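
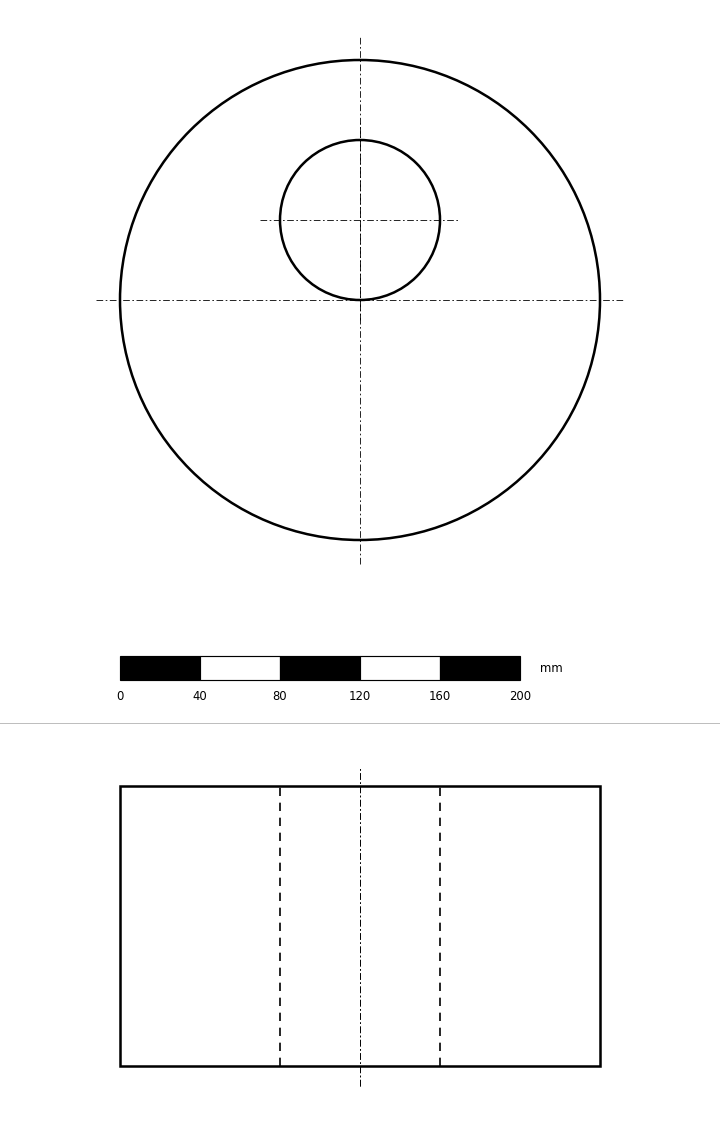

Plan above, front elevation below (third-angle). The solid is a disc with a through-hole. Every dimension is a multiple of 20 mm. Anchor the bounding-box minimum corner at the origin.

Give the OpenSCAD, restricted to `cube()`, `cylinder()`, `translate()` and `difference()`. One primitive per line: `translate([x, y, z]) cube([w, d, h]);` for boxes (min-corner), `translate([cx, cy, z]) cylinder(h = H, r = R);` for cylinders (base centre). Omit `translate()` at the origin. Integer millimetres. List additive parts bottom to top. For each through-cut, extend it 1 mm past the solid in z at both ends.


difference() {
  translate([120, 120, 0]) cylinder(h = 140, r = 120);
  translate([120, 160, -1]) cylinder(h = 142, r = 40);
}


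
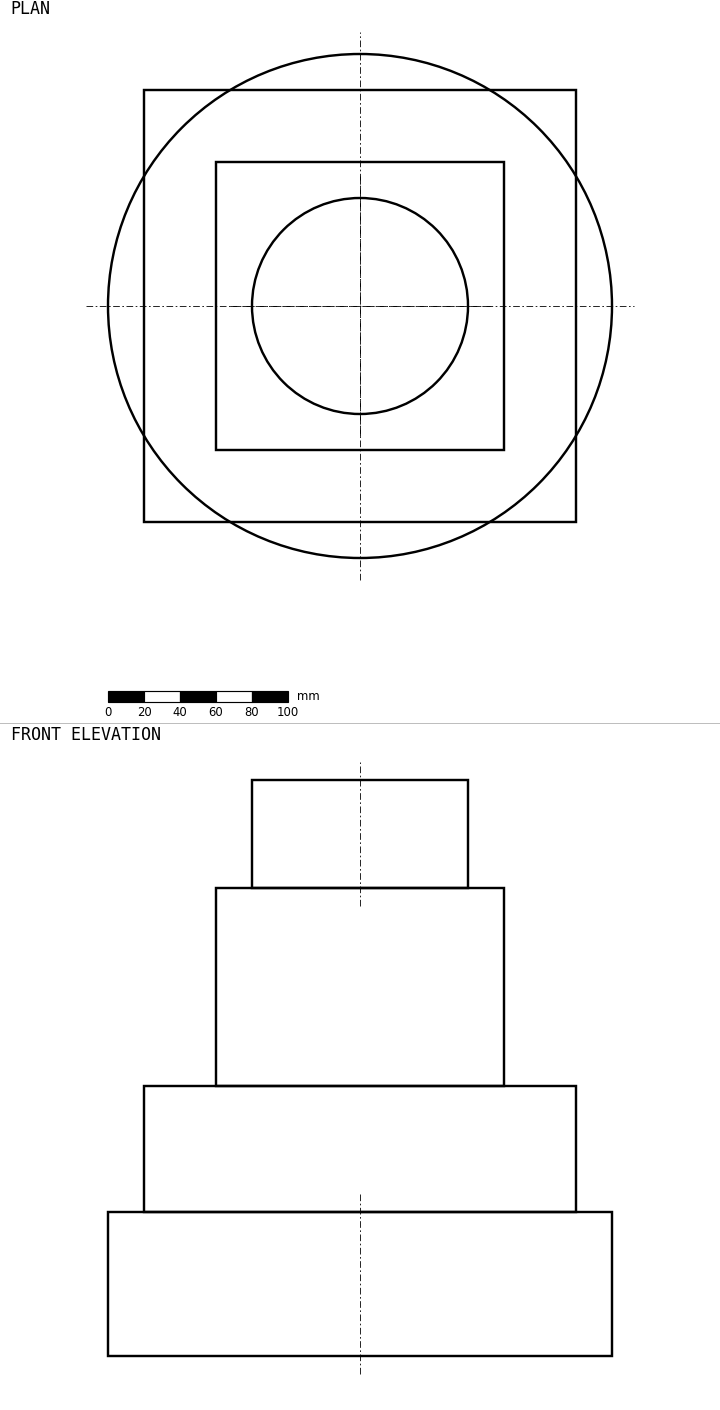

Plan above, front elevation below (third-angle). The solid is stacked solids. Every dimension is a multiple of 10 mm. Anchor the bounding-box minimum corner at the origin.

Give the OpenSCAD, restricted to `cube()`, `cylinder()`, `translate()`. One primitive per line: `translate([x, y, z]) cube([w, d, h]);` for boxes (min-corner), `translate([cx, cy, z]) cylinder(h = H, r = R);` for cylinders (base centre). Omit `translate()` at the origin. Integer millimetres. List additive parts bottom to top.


translate([140, 140, 0]) cylinder(h = 80, r = 140);
translate([20, 20, 80]) cube([240, 240, 70]);
translate([60, 60, 150]) cube([160, 160, 110]);
translate([140, 140, 260]) cylinder(h = 60, r = 60);


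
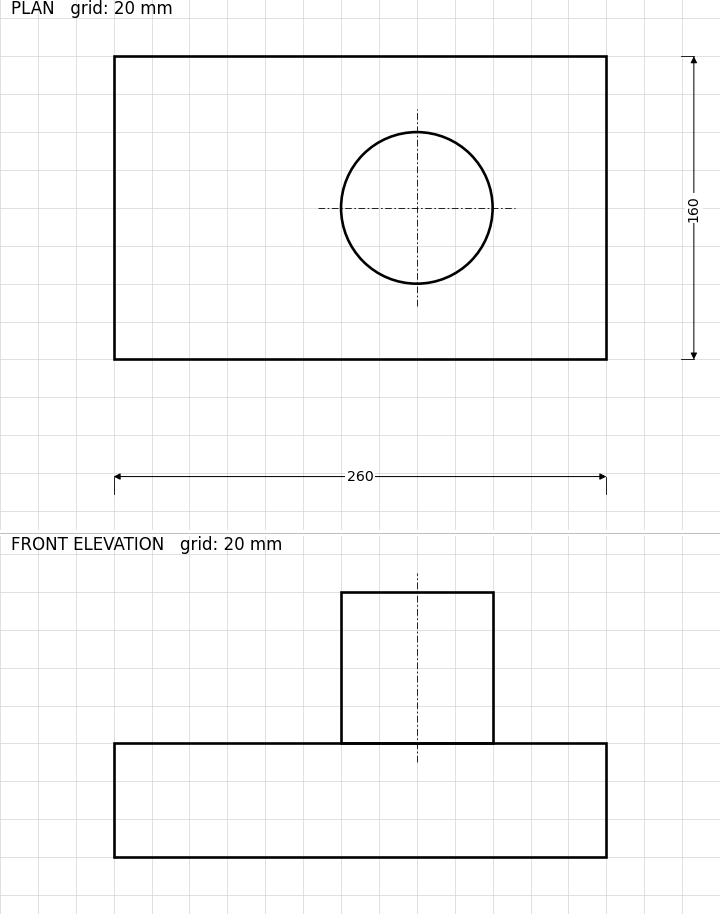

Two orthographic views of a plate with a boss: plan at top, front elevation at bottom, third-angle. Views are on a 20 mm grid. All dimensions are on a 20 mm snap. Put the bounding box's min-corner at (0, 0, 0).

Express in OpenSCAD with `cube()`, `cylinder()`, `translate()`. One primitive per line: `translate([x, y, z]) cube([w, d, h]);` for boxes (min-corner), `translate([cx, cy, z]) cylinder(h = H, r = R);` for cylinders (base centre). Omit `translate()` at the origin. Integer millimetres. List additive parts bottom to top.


cube([260, 160, 60]);
translate([160, 80, 60]) cylinder(h = 80, r = 40);


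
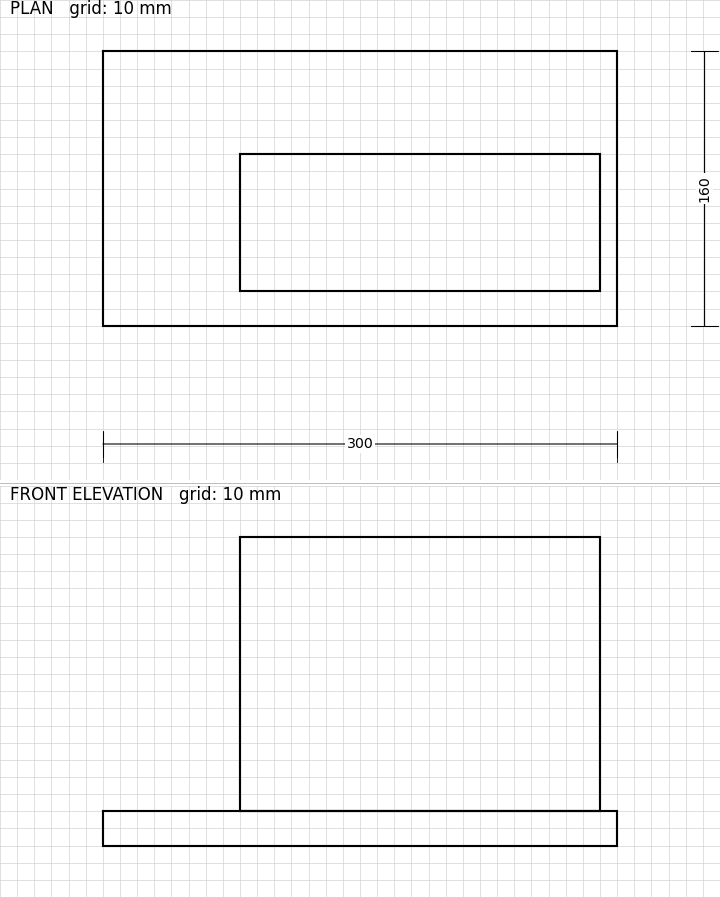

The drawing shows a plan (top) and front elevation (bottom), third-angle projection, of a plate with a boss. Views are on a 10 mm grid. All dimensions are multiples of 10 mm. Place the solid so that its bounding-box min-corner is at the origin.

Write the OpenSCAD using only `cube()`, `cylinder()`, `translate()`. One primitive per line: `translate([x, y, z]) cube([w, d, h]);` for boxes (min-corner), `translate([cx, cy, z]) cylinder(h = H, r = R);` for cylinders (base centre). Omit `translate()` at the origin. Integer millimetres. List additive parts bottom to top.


cube([300, 160, 20]);
translate([80, 20, 20]) cube([210, 80, 160]);


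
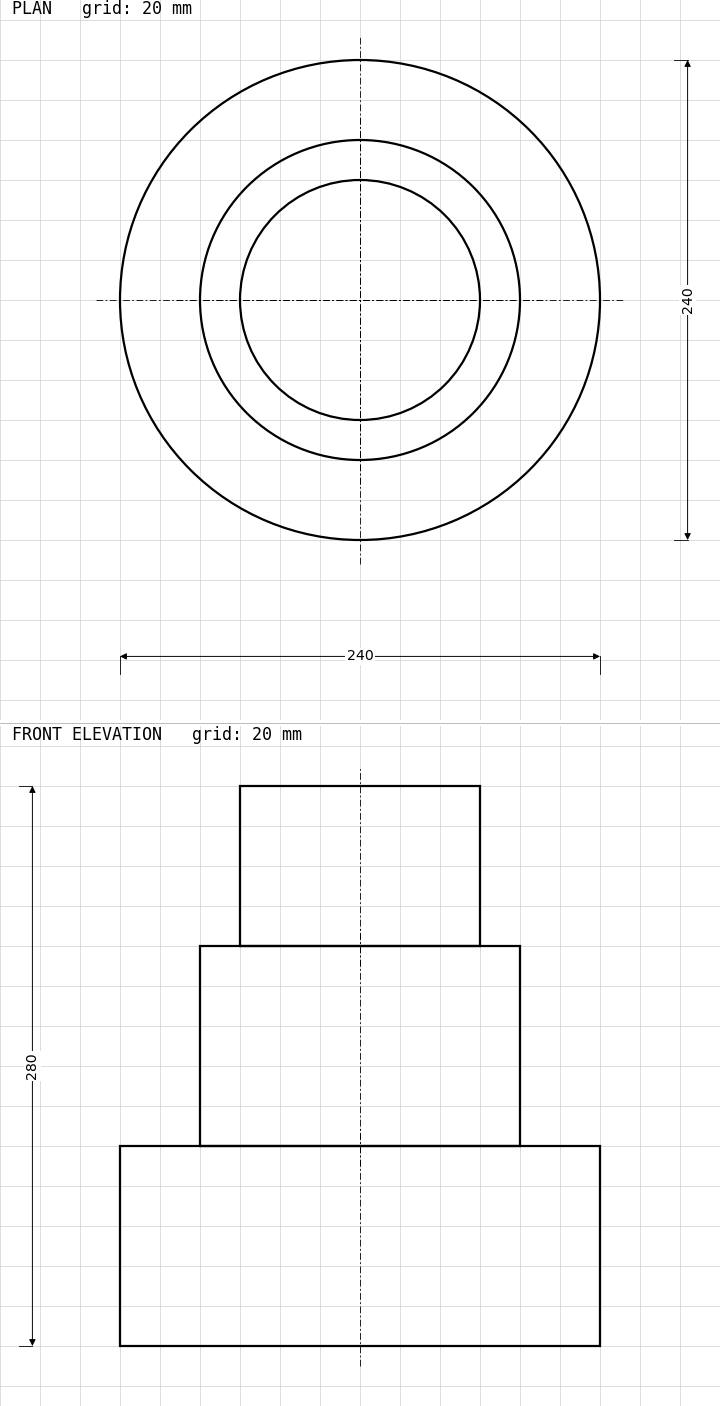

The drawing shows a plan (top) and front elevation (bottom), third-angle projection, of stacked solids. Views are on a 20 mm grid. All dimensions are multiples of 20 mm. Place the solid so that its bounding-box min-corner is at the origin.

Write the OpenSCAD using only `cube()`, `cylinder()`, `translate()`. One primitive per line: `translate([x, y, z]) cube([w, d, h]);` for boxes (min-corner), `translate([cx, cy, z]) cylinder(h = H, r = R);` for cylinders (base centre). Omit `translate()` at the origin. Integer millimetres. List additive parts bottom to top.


translate([120, 120, 0]) cylinder(h = 100, r = 120);
translate([120, 120, 100]) cylinder(h = 100, r = 80);
translate([120, 120, 200]) cylinder(h = 80, r = 60);


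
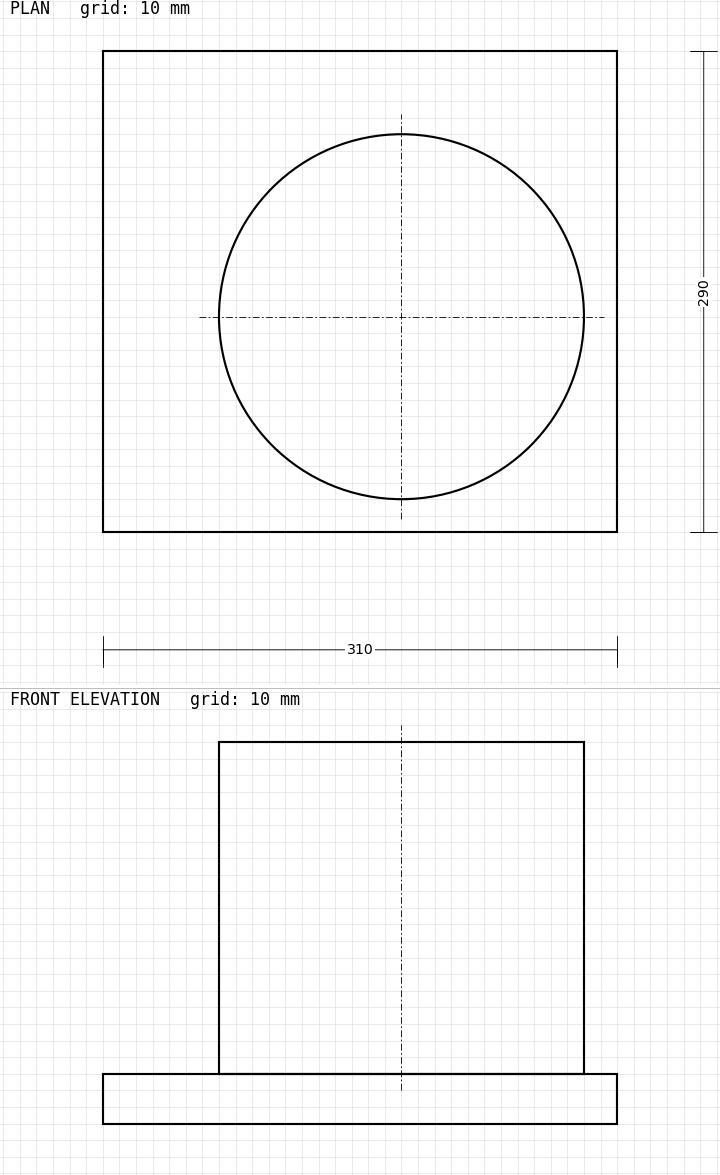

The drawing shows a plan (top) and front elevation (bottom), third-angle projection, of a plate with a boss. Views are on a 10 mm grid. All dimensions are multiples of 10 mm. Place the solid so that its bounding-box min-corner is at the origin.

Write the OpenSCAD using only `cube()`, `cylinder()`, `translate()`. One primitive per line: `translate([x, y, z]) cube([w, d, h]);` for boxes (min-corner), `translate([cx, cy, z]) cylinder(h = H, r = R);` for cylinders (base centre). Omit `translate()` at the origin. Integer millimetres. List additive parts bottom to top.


cube([310, 290, 30]);
translate([180, 130, 30]) cylinder(h = 200, r = 110);


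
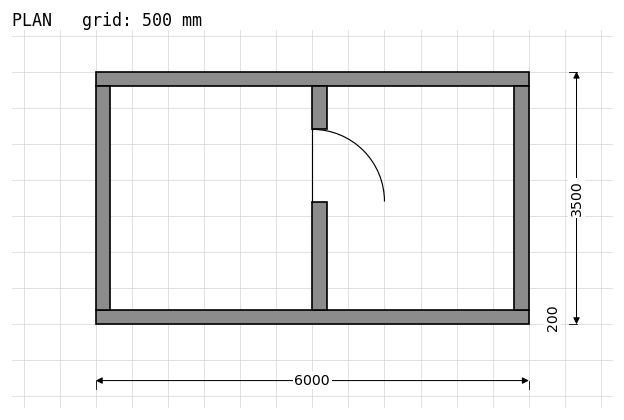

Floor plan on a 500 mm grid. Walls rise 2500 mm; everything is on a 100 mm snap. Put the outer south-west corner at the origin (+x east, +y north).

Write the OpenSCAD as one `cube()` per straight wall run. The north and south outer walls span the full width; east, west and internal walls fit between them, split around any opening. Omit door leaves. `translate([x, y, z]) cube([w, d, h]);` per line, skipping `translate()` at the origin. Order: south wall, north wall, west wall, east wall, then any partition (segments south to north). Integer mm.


cube([6000, 200, 2500]);
translate([0, 3300, 0]) cube([6000, 200, 2500]);
translate([0, 200, 0]) cube([200, 3100, 2500]);
translate([5800, 200, 0]) cube([200, 3100, 2500]);
translate([3000, 200, 0]) cube([200, 1500, 2500]);
translate([3000, 2700, 0]) cube([200, 600, 2500]);


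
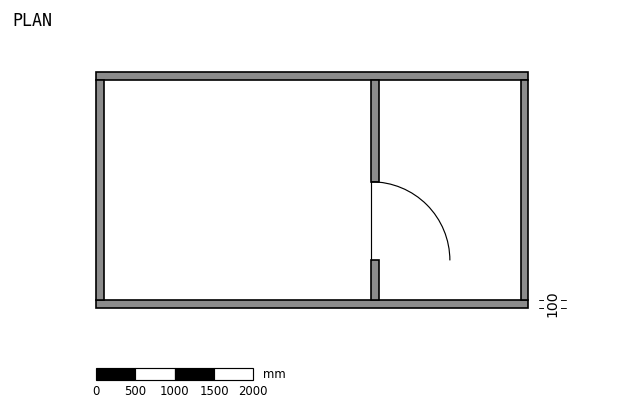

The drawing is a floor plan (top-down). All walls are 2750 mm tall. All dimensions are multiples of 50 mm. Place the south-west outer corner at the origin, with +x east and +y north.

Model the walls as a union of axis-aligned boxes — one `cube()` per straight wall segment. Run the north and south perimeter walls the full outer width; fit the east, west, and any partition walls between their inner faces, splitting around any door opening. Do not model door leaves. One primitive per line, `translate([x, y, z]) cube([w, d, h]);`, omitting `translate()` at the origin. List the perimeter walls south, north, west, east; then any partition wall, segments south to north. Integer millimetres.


cube([5500, 100, 2750]);
translate([0, 2900, 0]) cube([5500, 100, 2750]);
translate([0, 100, 0]) cube([100, 2800, 2750]);
translate([5400, 100, 0]) cube([100, 2800, 2750]);
translate([3500, 100, 0]) cube([100, 500, 2750]);
translate([3500, 1600, 0]) cube([100, 1300, 2750]);


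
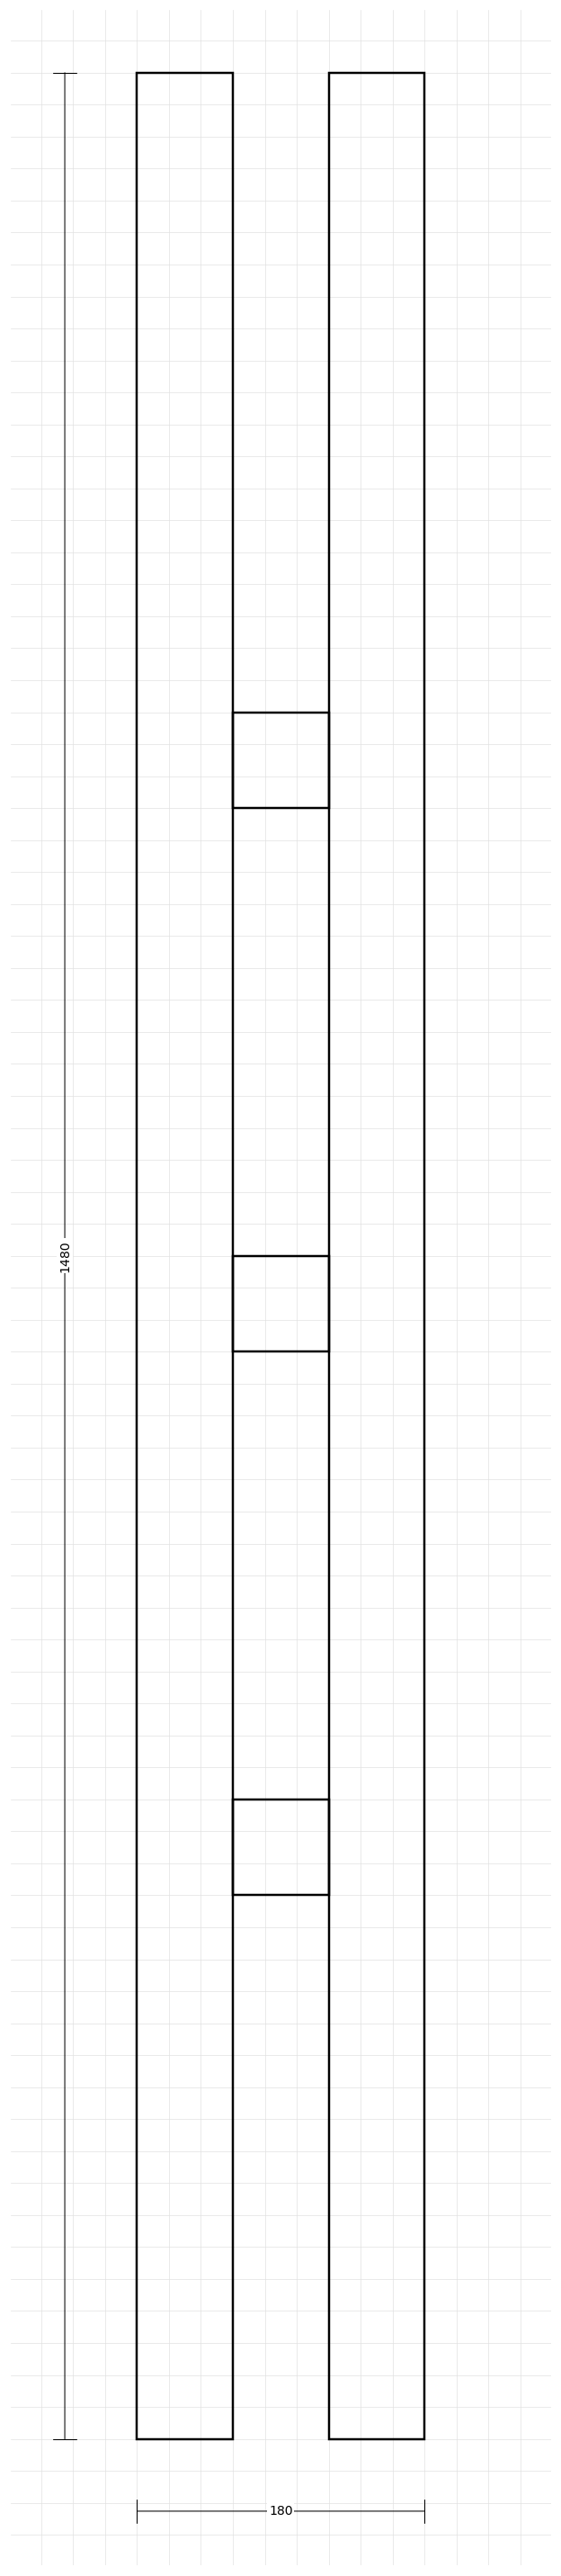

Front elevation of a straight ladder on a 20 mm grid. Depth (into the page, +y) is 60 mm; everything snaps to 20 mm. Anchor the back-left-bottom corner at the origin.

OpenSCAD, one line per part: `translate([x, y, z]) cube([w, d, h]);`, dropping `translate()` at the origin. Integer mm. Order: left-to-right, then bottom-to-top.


cube([60, 60, 1480]);
translate([60, 0, 340]) cube([60, 60, 60]);
translate([60, 0, 680]) cube([60, 60, 60]);
translate([60, 0, 1020]) cube([60, 60, 60]);
translate([120, 0, 0]) cube([60, 60, 1480]);


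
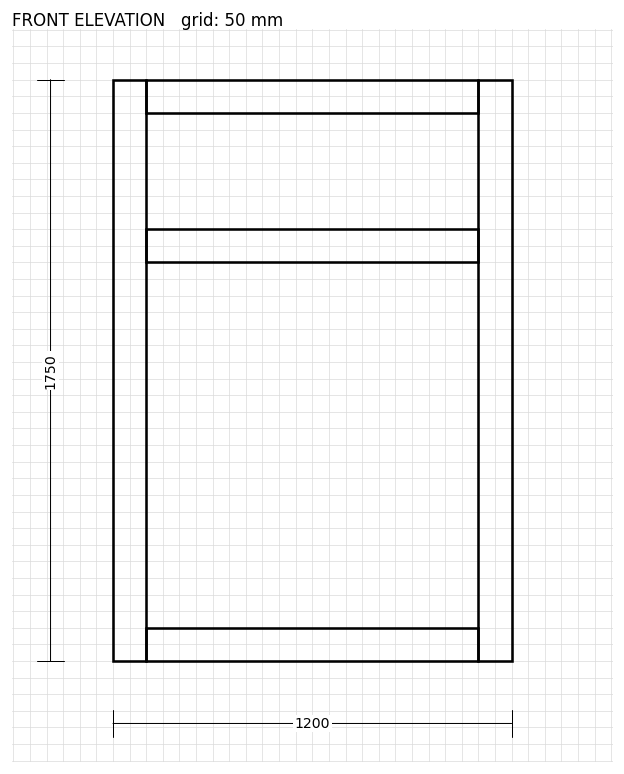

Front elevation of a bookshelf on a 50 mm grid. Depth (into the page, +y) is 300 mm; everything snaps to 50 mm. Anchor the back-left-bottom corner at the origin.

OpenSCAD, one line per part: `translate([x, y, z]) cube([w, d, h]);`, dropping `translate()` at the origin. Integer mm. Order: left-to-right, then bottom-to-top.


cube([100, 300, 1750]);
translate([100, 0, 0]) cube([1000, 300, 100]);
translate([100, 0, 1200]) cube([1000, 300, 100]);
translate([100, 0, 1650]) cube([1000, 300, 100]);
translate([1100, 0, 0]) cube([100, 300, 1750]);


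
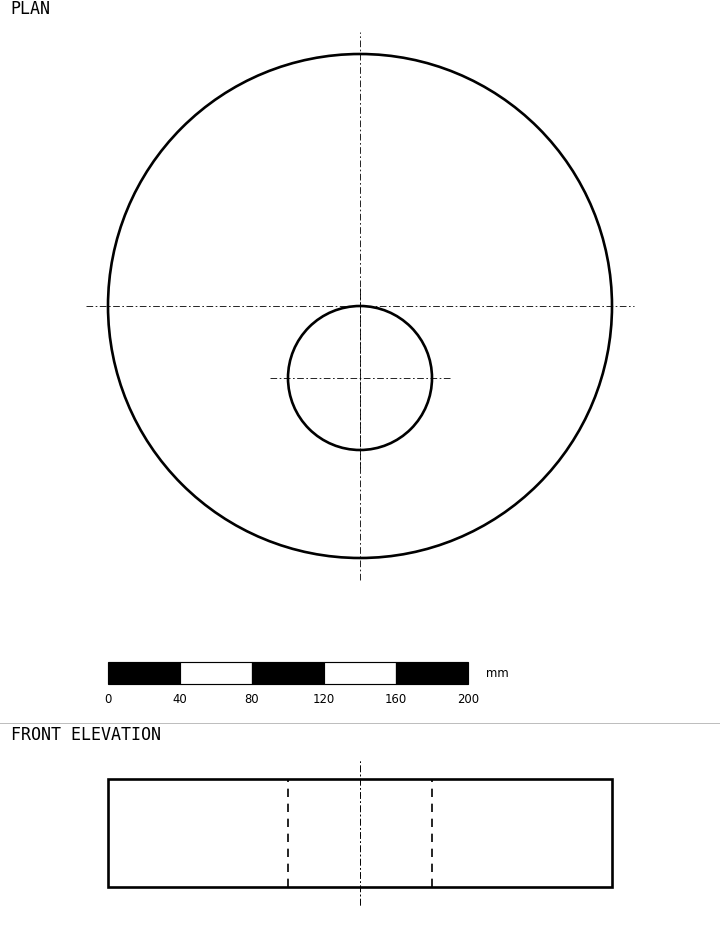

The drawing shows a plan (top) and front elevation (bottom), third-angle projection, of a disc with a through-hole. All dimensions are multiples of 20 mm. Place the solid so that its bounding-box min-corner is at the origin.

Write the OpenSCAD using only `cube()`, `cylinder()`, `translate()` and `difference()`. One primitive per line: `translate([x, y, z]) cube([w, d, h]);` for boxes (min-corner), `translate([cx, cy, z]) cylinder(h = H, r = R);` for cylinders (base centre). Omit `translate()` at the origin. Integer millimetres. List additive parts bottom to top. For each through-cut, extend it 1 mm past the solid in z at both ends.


difference() {
  translate([140, 140, 0]) cylinder(h = 60, r = 140);
  translate([140, 100, -1]) cylinder(h = 62, r = 40);
}


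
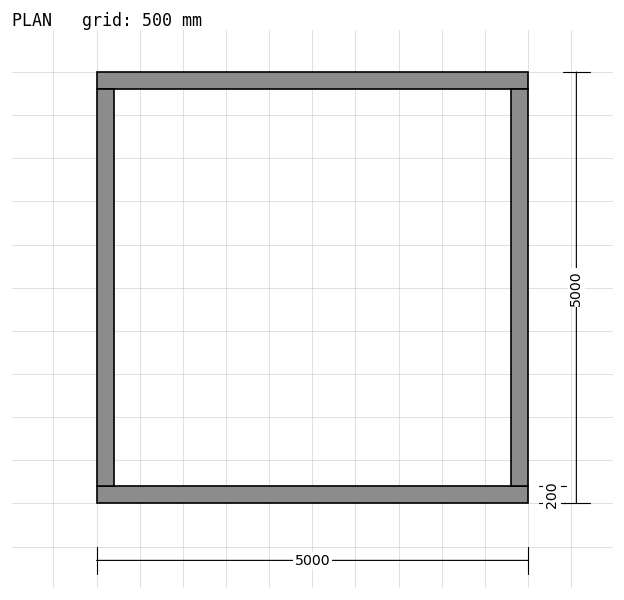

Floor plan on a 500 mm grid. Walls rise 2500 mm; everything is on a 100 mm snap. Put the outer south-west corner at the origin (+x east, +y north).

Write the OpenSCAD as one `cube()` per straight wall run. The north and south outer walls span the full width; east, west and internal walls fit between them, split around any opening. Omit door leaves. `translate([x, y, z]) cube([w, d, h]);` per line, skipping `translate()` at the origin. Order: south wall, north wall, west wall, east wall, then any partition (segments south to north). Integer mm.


cube([5000, 200, 2500]);
translate([0, 4800, 0]) cube([5000, 200, 2500]);
translate([0, 200, 0]) cube([200, 4600, 2500]);
translate([4800, 200, 0]) cube([200, 4600, 2500]);


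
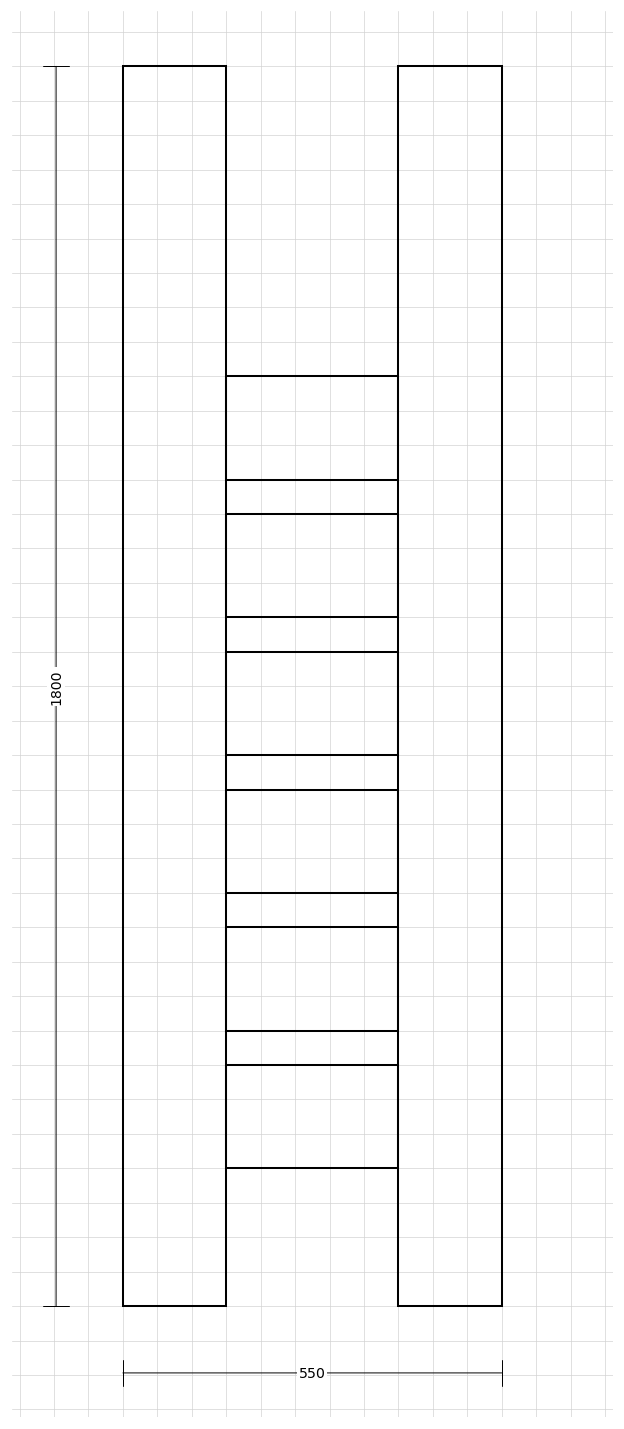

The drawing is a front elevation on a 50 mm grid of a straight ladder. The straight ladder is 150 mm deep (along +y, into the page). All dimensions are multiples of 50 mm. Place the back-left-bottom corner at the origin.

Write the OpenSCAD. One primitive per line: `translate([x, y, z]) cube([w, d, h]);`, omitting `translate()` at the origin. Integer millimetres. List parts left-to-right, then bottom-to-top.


cube([150, 150, 1800]);
translate([150, 0, 200]) cube([250, 150, 150]);
translate([150, 0, 400]) cube([250, 150, 150]);
translate([150, 0, 600]) cube([250, 150, 150]);
translate([150, 0, 800]) cube([250, 150, 150]);
translate([150, 0, 1000]) cube([250, 150, 150]);
translate([150, 0, 1200]) cube([250, 150, 150]);
translate([400, 0, 0]) cube([150, 150, 1800]);


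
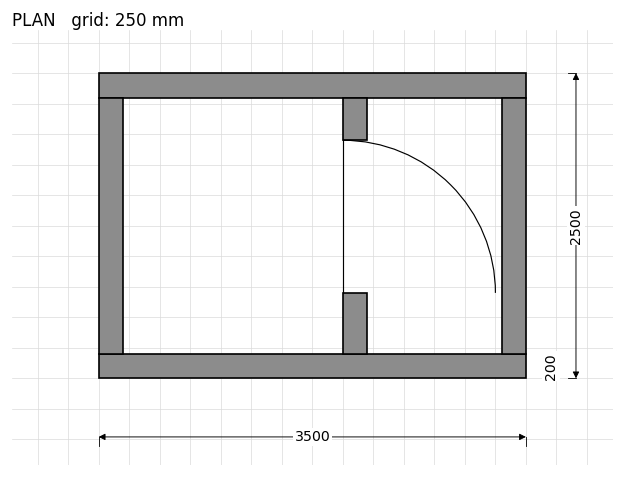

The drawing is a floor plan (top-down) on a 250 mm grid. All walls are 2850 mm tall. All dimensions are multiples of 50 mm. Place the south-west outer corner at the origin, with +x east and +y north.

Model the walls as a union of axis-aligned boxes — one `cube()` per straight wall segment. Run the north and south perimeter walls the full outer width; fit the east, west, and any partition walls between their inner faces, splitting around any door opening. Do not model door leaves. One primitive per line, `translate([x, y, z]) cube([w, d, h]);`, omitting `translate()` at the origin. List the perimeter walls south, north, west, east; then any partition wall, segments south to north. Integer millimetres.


cube([3500, 200, 2850]);
translate([0, 2300, 0]) cube([3500, 200, 2850]);
translate([0, 200, 0]) cube([200, 2100, 2850]);
translate([3300, 200, 0]) cube([200, 2100, 2850]);
translate([2000, 200, 0]) cube([200, 500, 2850]);
translate([2000, 1950, 0]) cube([200, 350, 2850]);


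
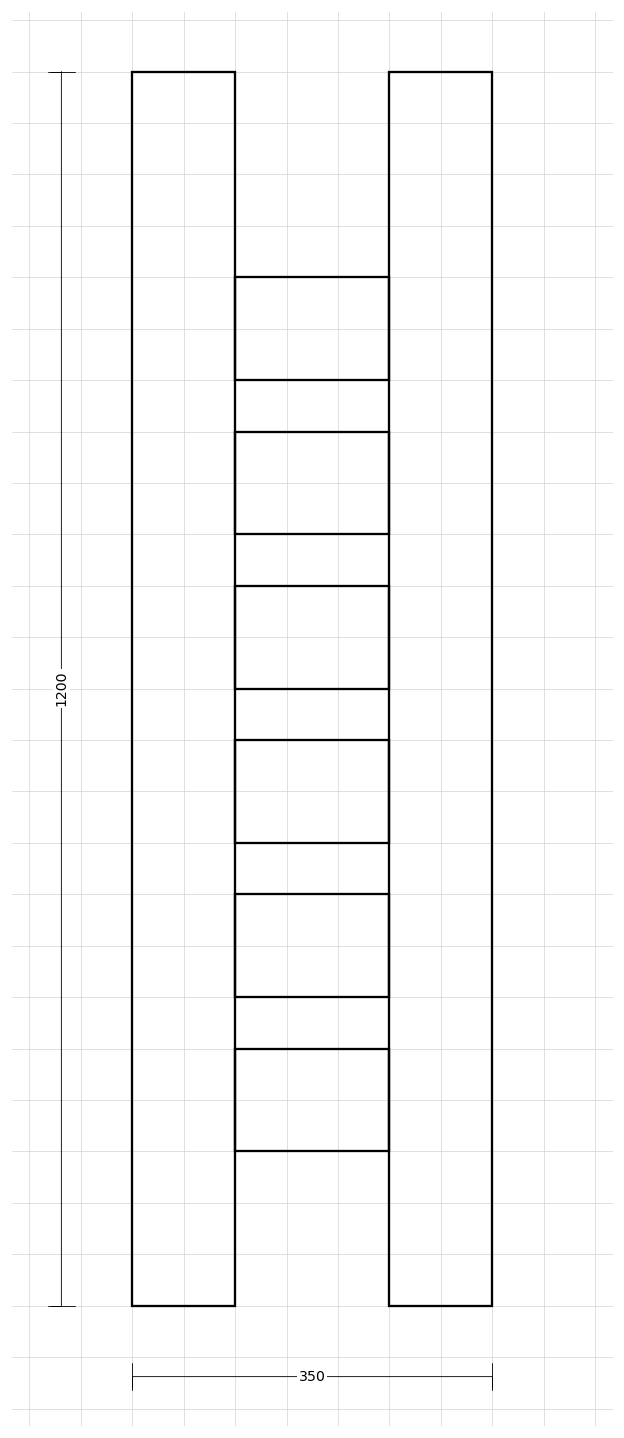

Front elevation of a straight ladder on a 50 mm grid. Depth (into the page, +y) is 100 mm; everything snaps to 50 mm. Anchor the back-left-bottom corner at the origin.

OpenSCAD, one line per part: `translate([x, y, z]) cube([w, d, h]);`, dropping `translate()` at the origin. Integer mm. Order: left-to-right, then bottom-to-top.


cube([100, 100, 1200]);
translate([100, 0, 150]) cube([150, 100, 100]);
translate([100, 0, 300]) cube([150, 100, 100]);
translate([100, 0, 450]) cube([150, 100, 100]);
translate([100, 0, 600]) cube([150, 100, 100]);
translate([100, 0, 750]) cube([150, 100, 100]);
translate([100, 0, 900]) cube([150, 100, 100]);
translate([250, 0, 0]) cube([100, 100, 1200]);


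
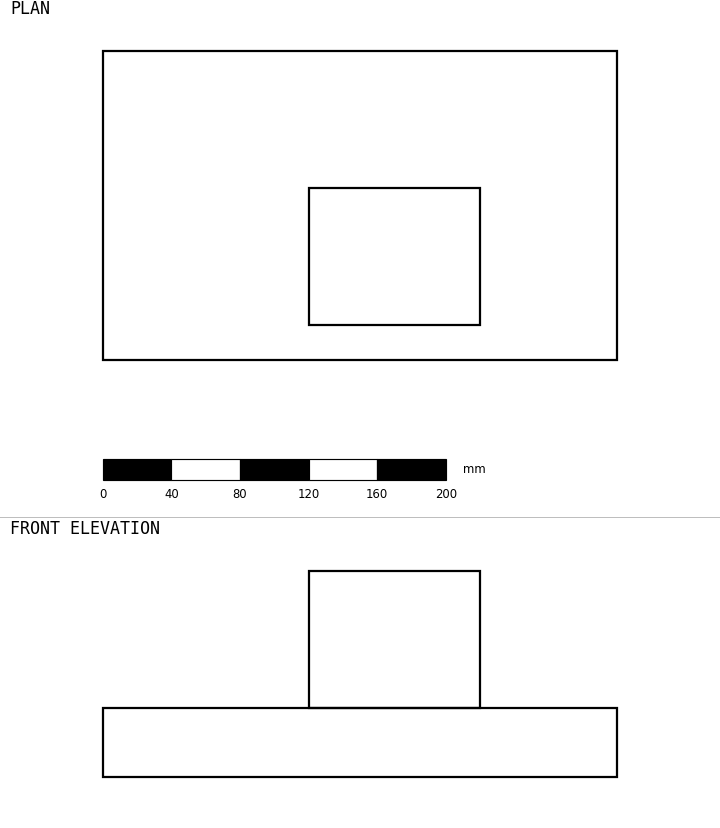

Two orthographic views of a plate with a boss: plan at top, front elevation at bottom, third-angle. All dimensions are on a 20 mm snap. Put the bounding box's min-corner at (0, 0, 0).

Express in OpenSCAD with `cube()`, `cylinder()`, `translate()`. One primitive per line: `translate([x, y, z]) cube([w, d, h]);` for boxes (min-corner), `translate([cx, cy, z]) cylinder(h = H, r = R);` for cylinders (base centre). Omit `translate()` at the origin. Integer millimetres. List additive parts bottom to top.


cube([300, 180, 40]);
translate([120, 20, 40]) cube([100, 80, 80]);


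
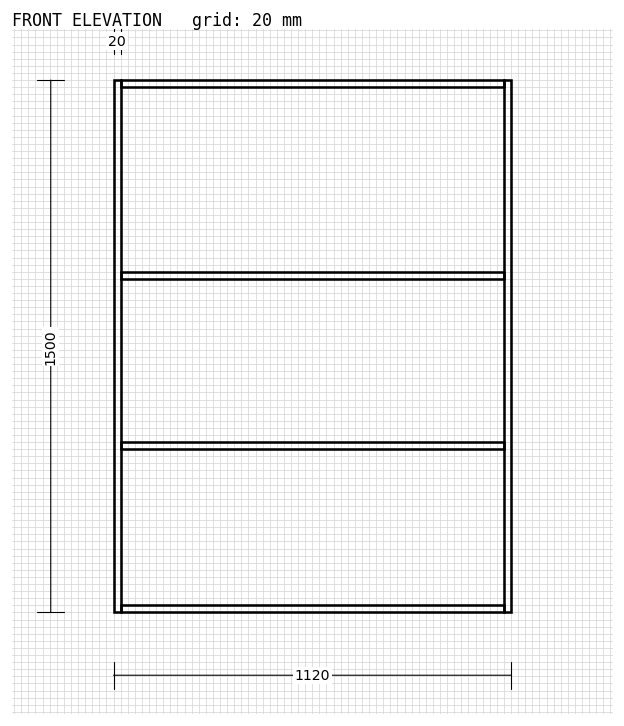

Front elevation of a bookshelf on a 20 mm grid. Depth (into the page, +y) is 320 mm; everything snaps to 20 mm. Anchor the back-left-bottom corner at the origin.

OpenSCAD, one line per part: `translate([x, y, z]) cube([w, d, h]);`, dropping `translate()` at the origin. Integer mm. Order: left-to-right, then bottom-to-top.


cube([20, 320, 1500]);
translate([20, 0, 0]) cube([1080, 320, 20]);
translate([20, 0, 460]) cube([1080, 320, 20]);
translate([20, 0, 940]) cube([1080, 320, 20]);
translate([20, 0, 1480]) cube([1080, 320, 20]);
translate([1100, 0, 0]) cube([20, 320, 1500]);


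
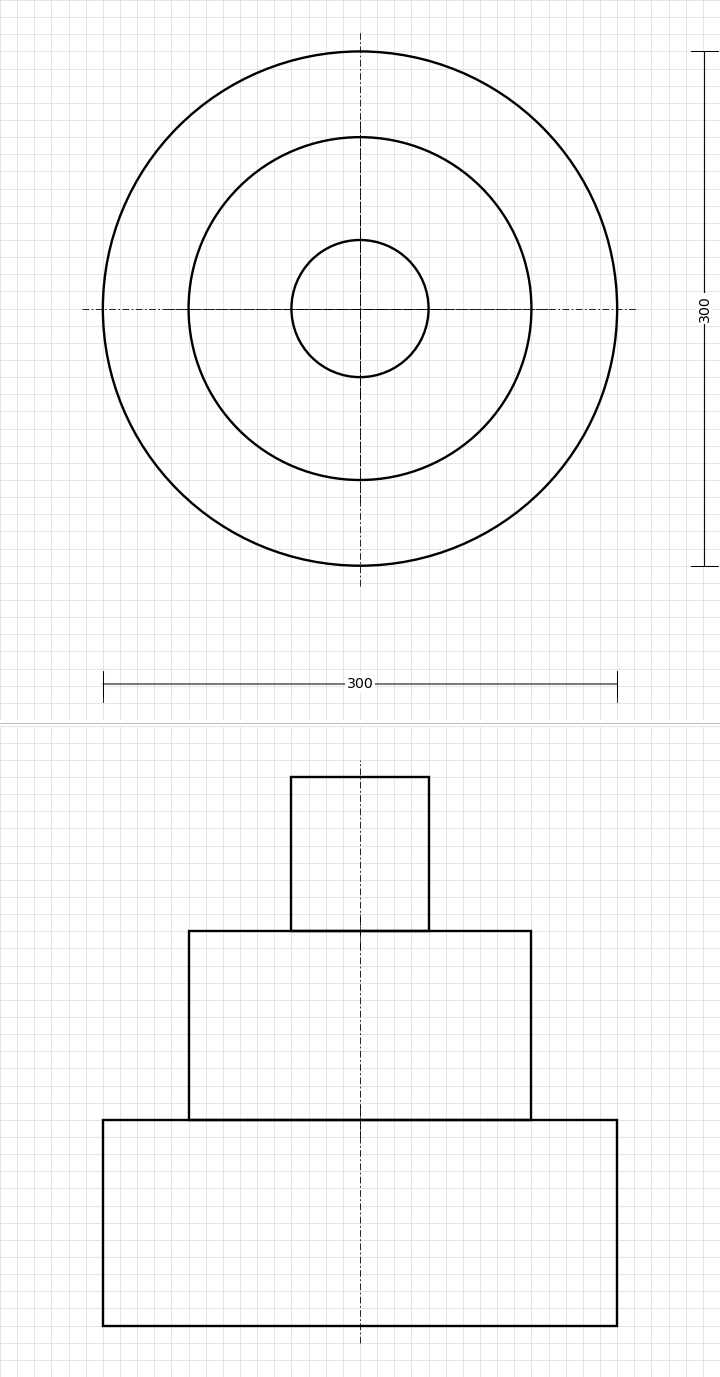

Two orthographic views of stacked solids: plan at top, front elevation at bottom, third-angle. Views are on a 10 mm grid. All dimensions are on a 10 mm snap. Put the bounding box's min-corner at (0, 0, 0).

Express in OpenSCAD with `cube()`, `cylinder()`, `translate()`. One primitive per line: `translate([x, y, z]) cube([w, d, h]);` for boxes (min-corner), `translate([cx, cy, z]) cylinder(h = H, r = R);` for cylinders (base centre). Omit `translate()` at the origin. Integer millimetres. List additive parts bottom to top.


translate([150, 150, 0]) cylinder(h = 120, r = 150);
translate([150, 150, 120]) cylinder(h = 110, r = 100);
translate([150, 150, 230]) cylinder(h = 90, r = 40);


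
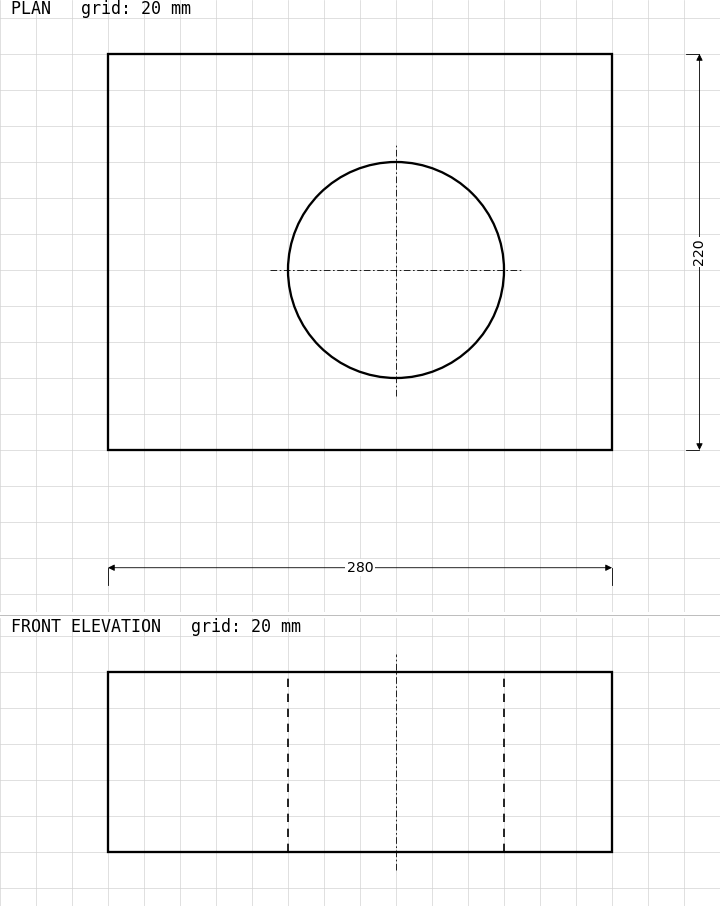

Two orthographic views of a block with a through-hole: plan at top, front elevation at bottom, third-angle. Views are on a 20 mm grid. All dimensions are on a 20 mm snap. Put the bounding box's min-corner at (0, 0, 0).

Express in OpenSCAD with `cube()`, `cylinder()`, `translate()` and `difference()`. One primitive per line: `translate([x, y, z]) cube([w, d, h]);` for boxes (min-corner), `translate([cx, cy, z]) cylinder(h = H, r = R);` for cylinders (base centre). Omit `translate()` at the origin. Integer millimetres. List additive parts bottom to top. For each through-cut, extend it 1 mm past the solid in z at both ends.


difference() {
  cube([280, 220, 100]);
  translate([160, 100, -1]) cylinder(h = 102, r = 60);
}


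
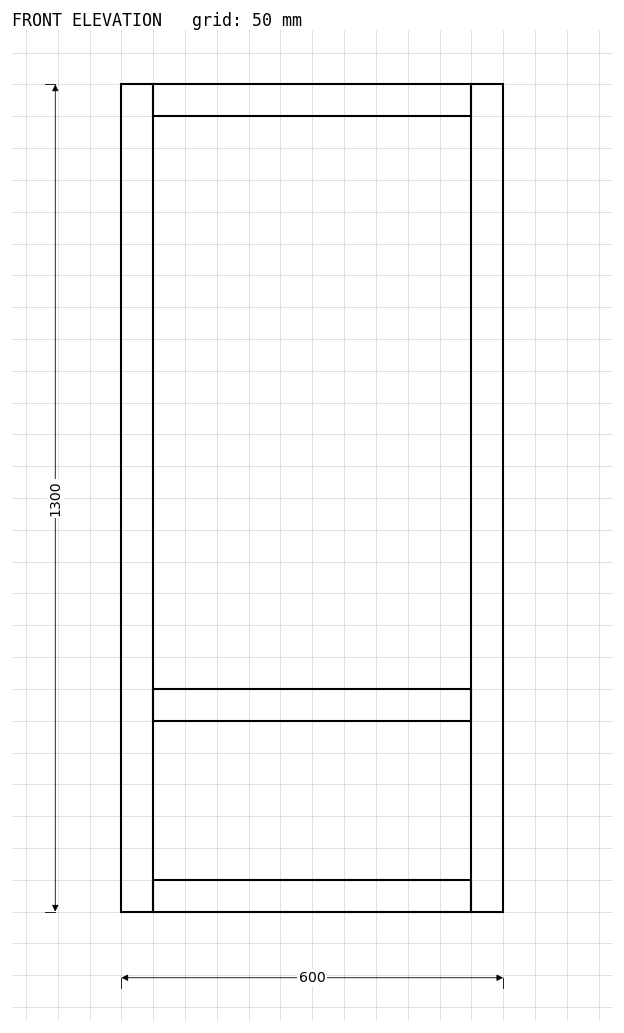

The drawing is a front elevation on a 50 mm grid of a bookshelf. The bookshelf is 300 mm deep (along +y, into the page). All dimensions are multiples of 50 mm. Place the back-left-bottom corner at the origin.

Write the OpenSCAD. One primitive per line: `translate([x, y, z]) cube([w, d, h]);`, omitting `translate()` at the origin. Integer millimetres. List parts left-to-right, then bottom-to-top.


cube([50, 300, 1300]);
translate([50, 0, 0]) cube([500, 300, 50]);
translate([50, 0, 300]) cube([500, 300, 50]);
translate([50, 0, 1250]) cube([500, 300, 50]);
translate([550, 0, 0]) cube([50, 300, 1300]);


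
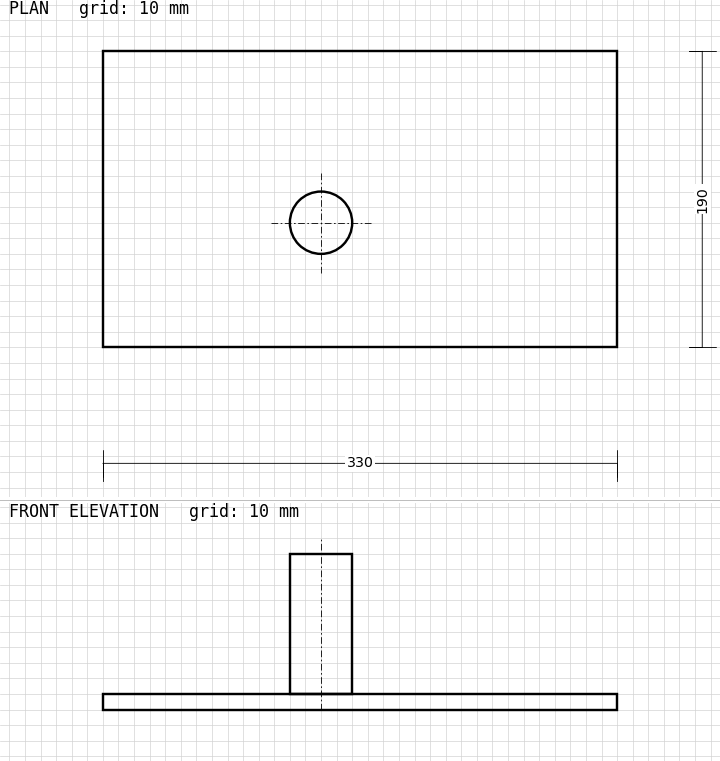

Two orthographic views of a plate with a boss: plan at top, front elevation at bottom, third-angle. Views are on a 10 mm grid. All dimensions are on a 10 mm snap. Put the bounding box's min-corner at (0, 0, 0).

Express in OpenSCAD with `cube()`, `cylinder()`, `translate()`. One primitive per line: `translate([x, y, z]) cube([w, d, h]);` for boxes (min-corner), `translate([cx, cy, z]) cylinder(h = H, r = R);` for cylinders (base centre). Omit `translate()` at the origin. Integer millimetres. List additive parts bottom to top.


cube([330, 190, 10]);
translate([140, 80, 10]) cylinder(h = 90, r = 20);


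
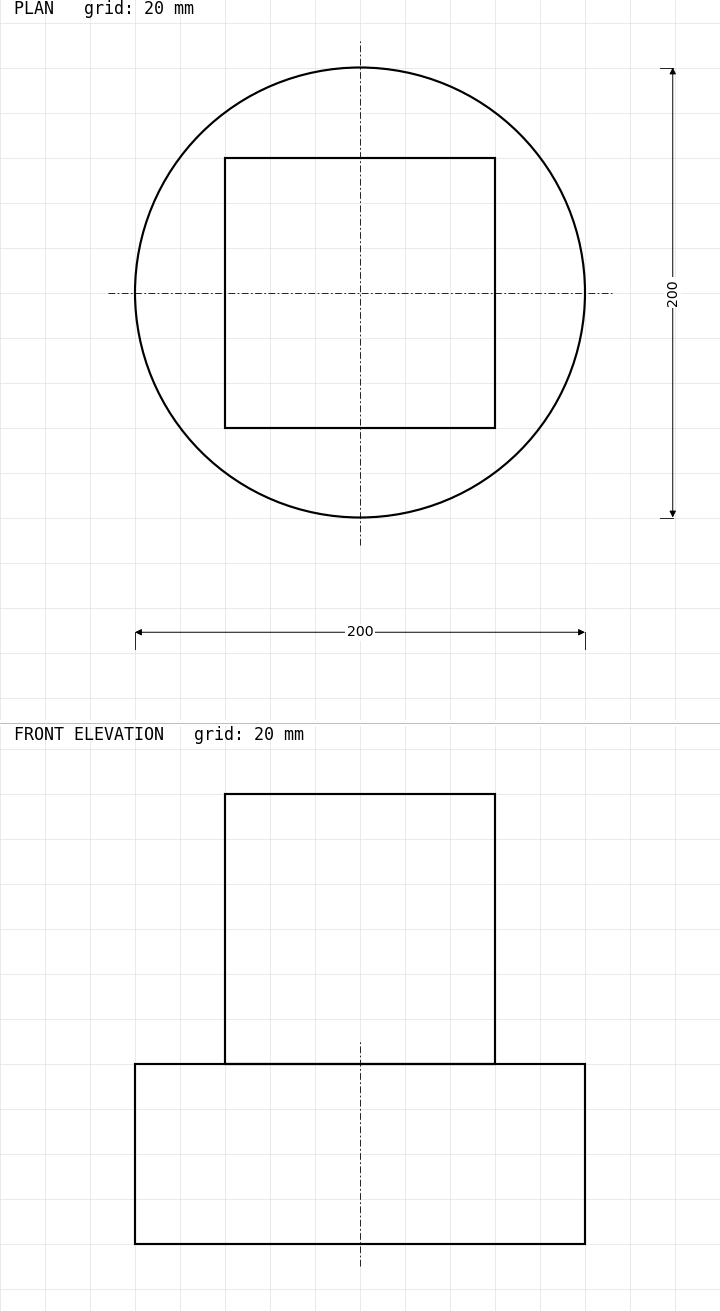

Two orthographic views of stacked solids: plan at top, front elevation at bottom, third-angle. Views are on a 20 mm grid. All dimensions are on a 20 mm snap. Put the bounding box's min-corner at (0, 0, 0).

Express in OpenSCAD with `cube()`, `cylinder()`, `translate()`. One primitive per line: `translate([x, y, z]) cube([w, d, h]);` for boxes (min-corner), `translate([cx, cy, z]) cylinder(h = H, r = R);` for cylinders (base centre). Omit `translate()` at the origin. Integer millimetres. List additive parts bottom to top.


translate([100, 100, 0]) cylinder(h = 80, r = 100);
translate([40, 40, 80]) cube([120, 120, 120]);


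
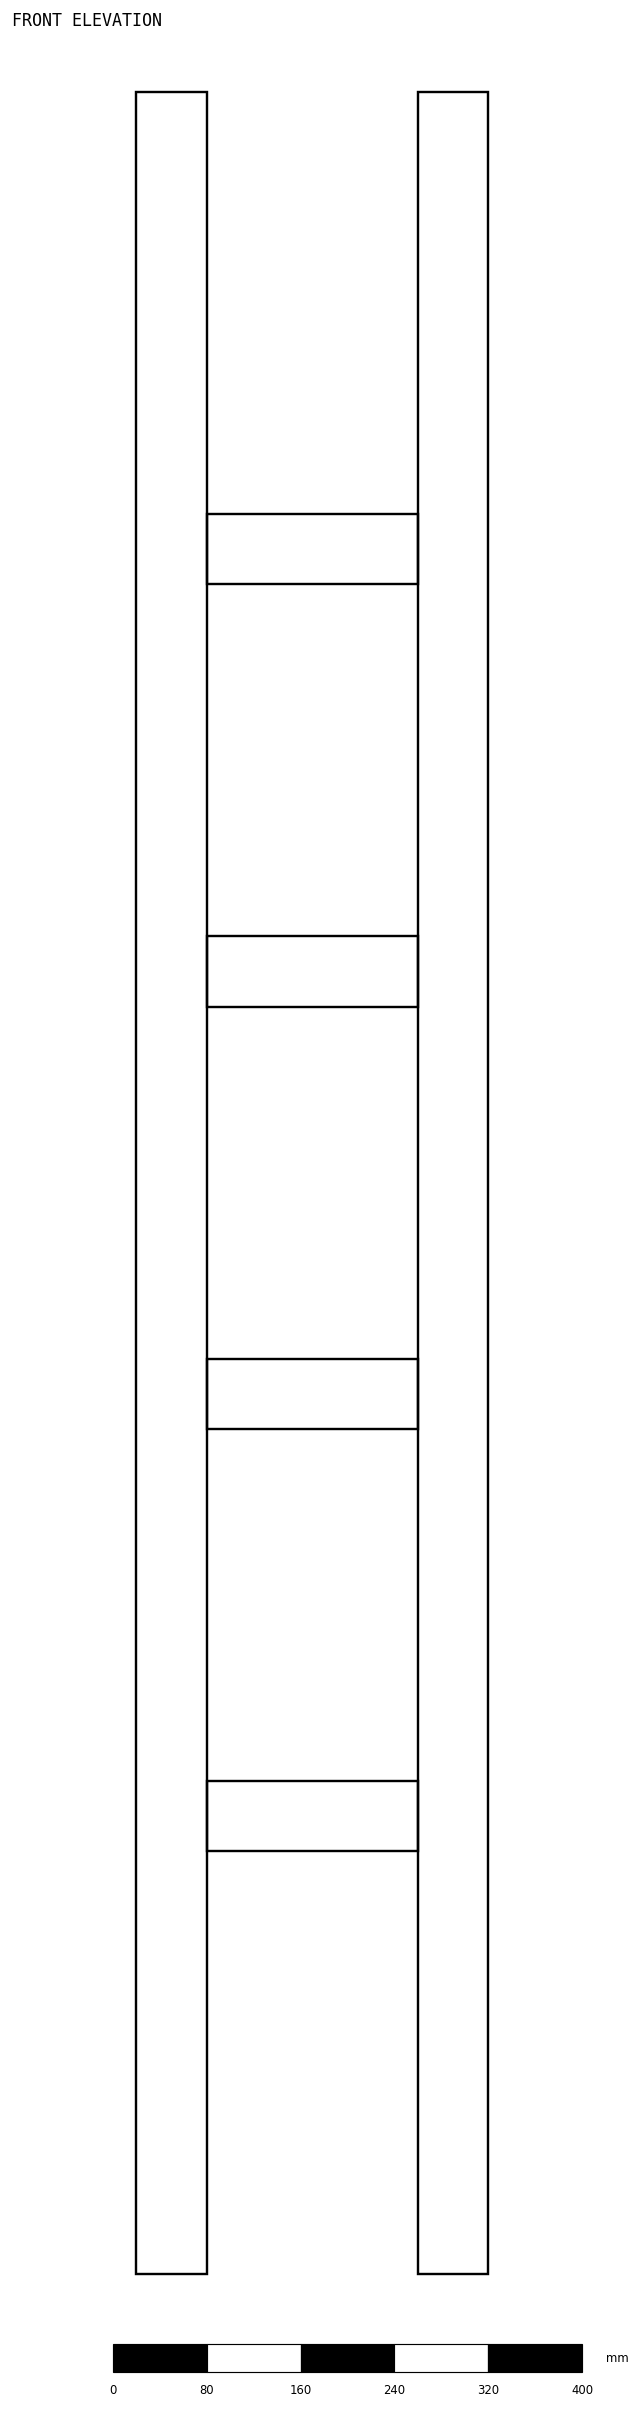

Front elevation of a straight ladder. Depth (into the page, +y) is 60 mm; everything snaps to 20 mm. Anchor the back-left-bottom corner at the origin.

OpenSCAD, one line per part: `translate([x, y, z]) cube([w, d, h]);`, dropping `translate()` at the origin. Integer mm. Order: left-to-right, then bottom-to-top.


cube([60, 60, 1860]);
translate([60, 0, 360]) cube([180, 60, 60]);
translate([60, 0, 720]) cube([180, 60, 60]);
translate([60, 0, 1080]) cube([180, 60, 60]);
translate([60, 0, 1440]) cube([180, 60, 60]);
translate([240, 0, 0]) cube([60, 60, 1860]);


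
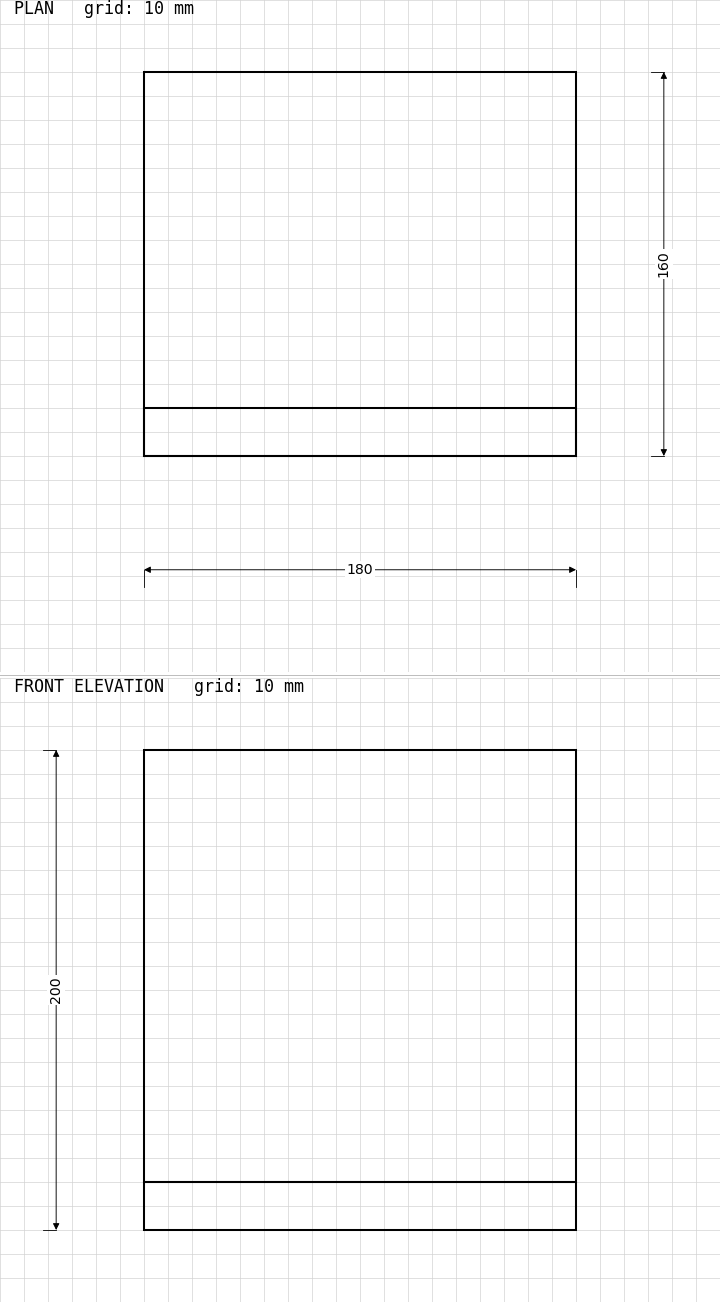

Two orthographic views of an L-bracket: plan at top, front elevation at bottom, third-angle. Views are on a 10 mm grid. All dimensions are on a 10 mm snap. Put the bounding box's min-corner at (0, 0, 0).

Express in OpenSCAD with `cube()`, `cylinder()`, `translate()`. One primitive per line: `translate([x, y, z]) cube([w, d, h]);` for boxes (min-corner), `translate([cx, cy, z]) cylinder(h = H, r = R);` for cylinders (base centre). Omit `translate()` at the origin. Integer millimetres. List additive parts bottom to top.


cube([180, 160, 20]);
translate([0, 0, 20]) cube([180, 20, 180]);


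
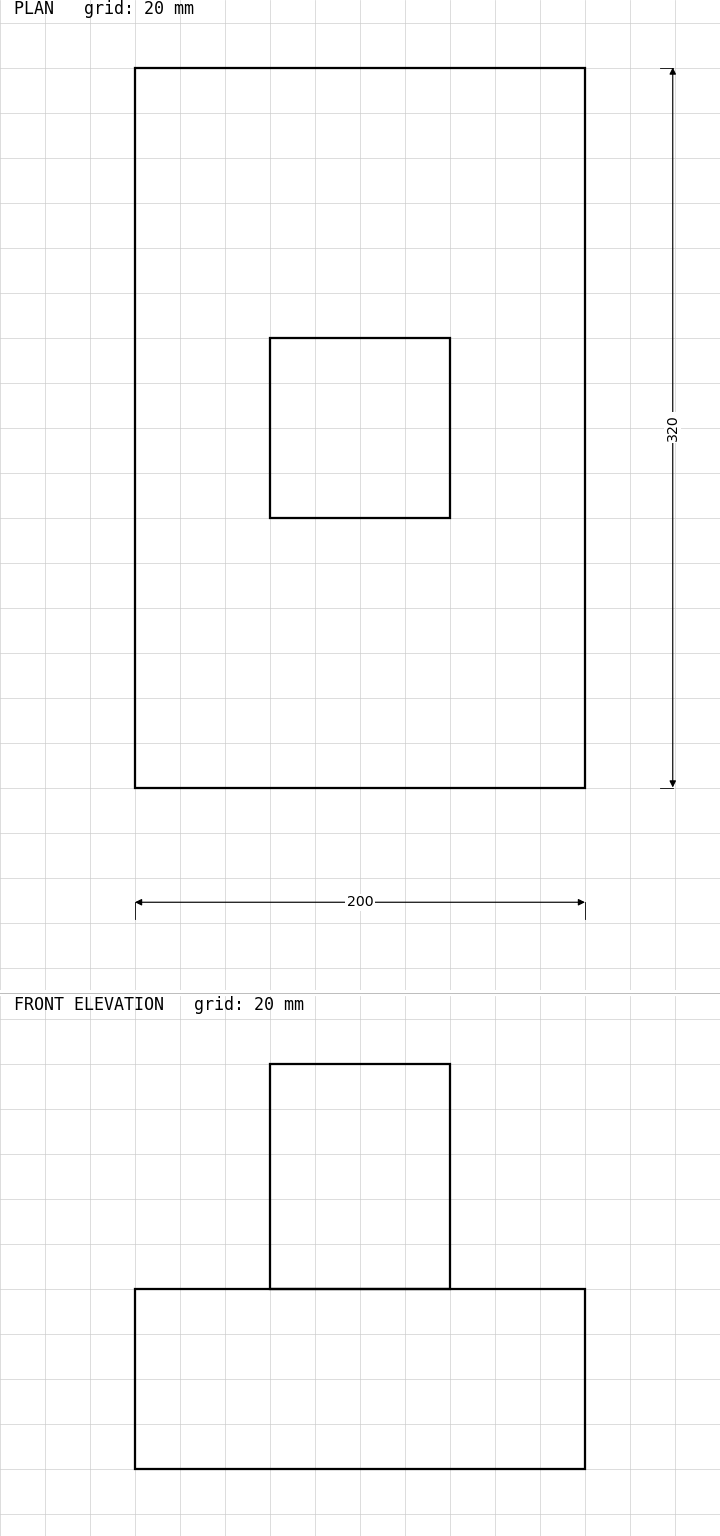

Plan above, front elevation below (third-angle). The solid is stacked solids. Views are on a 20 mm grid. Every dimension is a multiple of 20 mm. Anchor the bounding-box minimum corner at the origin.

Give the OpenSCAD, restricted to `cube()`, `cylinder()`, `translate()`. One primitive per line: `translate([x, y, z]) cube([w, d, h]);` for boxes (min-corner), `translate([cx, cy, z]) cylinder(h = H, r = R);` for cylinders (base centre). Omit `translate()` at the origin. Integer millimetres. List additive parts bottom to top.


cube([200, 320, 80]);
translate([60, 120, 80]) cube([80, 80, 100]);


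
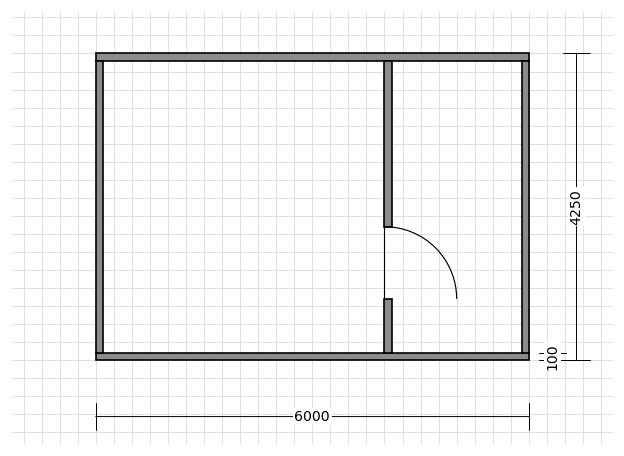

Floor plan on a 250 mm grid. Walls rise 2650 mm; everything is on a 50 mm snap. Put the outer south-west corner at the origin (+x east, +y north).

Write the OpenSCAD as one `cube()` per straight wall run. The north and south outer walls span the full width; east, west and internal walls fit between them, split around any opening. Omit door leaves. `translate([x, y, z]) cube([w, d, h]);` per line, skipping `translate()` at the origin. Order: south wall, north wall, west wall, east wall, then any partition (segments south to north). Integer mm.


cube([6000, 100, 2650]);
translate([0, 4150, 0]) cube([6000, 100, 2650]);
translate([0, 100, 0]) cube([100, 4050, 2650]);
translate([5900, 100, 0]) cube([100, 4050, 2650]);
translate([4000, 100, 0]) cube([100, 750, 2650]);
translate([4000, 1850, 0]) cube([100, 2300, 2650]);


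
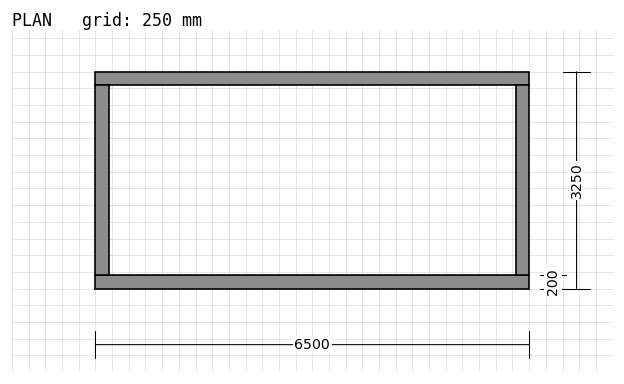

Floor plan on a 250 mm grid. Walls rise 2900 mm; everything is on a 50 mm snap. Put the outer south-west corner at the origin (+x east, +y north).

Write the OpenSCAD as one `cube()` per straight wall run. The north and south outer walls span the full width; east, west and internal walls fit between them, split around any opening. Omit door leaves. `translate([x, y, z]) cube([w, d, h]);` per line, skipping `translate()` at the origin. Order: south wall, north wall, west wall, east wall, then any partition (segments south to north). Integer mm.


cube([6500, 200, 2900]);
translate([0, 3050, 0]) cube([6500, 200, 2900]);
translate([0, 200, 0]) cube([200, 2850, 2900]);
translate([6300, 200, 0]) cube([200, 2850, 2900]);


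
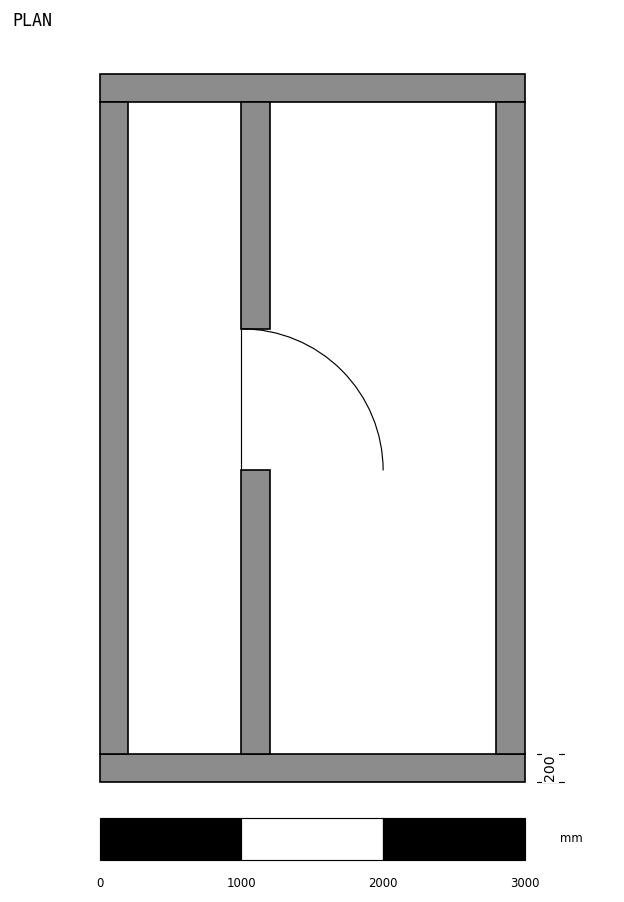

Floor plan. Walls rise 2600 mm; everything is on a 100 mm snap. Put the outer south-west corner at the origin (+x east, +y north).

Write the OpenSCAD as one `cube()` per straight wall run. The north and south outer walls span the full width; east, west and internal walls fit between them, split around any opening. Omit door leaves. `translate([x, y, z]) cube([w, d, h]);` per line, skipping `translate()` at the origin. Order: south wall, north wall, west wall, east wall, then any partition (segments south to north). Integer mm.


cube([3000, 200, 2600]);
translate([0, 4800, 0]) cube([3000, 200, 2600]);
translate([0, 200, 0]) cube([200, 4600, 2600]);
translate([2800, 200, 0]) cube([200, 4600, 2600]);
translate([1000, 200, 0]) cube([200, 2000, 2600]);
translate([1000, 3200, 0]) cube([200, 1600, 2600]);


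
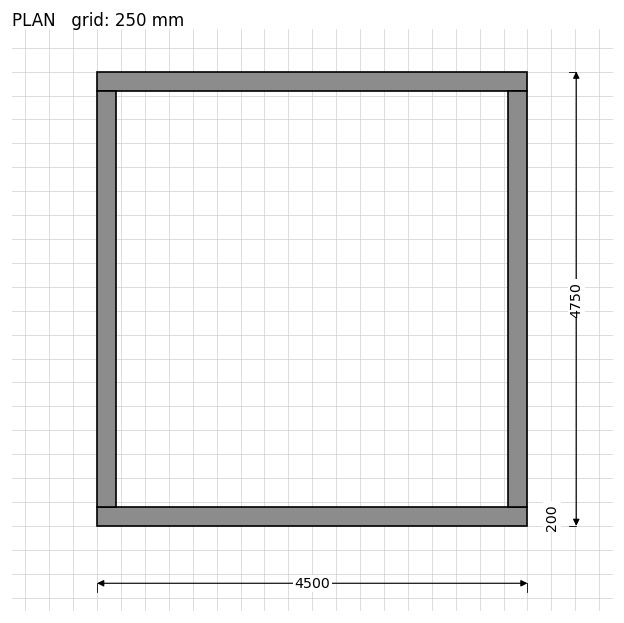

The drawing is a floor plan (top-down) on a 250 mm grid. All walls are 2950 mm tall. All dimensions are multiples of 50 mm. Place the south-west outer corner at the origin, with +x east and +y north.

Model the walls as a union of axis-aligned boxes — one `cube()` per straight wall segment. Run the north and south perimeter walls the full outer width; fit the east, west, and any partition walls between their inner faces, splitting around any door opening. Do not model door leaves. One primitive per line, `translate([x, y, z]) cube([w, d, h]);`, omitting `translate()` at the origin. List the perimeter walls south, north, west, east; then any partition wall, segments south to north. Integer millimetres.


cube([4500, 200, 2950]);
translate([0, 4550, 0]) cube([4500, 200, 2950]);
translate([0, 200, 0]) cube([200, 4350, 2950]);
translate([4300, 200, 0]) cube([200, 4350, 2950]);


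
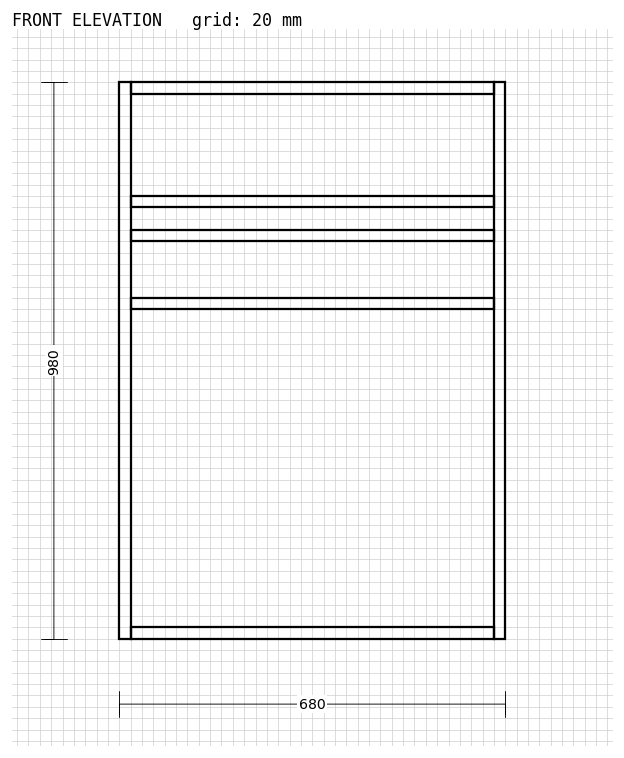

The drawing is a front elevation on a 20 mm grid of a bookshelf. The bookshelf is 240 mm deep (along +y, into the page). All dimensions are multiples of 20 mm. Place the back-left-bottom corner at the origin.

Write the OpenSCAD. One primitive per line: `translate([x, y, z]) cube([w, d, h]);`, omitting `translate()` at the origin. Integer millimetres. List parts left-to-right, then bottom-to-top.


cube([20, 240, 980]);
translate([20, 0, 0]) cube([640, 240, 20]);
translate([20, 0, 580]) cube([640, 240, 20]);
translate([20, 0, 700]) cube([640, 240, 20]);
translate([20, 0, 760]) cube([640, 240, 20]);
translate([20, 0, 960]) cube([640, 240, 20]);
translate([660, 0, 0]) cube([20, 240, 980]);


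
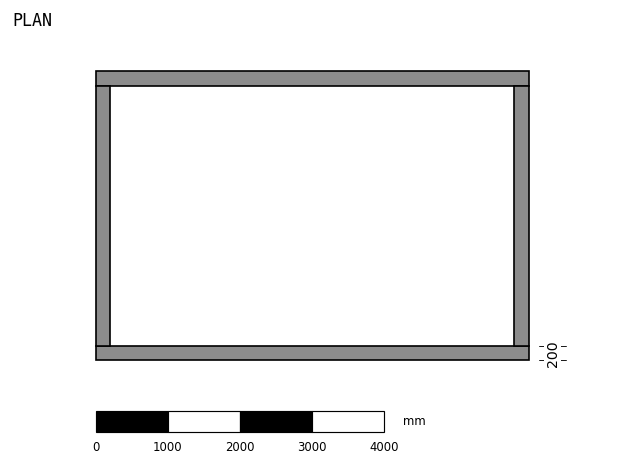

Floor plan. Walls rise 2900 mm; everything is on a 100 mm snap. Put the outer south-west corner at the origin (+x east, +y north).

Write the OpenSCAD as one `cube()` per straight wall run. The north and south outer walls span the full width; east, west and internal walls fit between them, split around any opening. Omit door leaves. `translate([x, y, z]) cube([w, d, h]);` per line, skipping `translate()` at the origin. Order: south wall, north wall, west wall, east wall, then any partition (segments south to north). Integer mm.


cube([6000, 200, 2900]);
translate([0, 3800, 0]) cube([6000, 200, 2900]);
translate([0, 200, 0]) cube([200, 3600, 2900]);
translate([5800, 200, 0]) cube([200, 3600, 2900]);


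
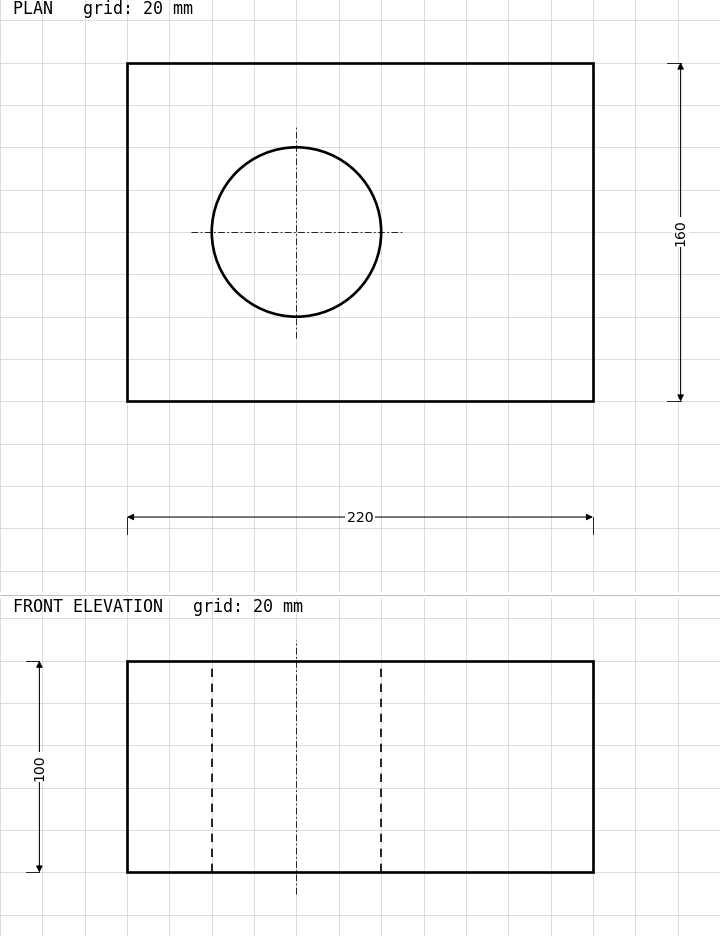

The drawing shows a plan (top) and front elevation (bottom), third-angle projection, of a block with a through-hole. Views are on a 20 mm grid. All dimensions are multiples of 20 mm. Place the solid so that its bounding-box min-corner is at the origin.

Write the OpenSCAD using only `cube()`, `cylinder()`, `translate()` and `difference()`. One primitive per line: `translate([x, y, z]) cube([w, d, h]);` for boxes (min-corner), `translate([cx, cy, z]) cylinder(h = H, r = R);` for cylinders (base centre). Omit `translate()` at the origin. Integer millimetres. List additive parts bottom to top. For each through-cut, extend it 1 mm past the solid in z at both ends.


difference() {
  cube([220, 160, 100]);
  translate([80, 80, -1]) cylinder(h = 102, r = 40);
}


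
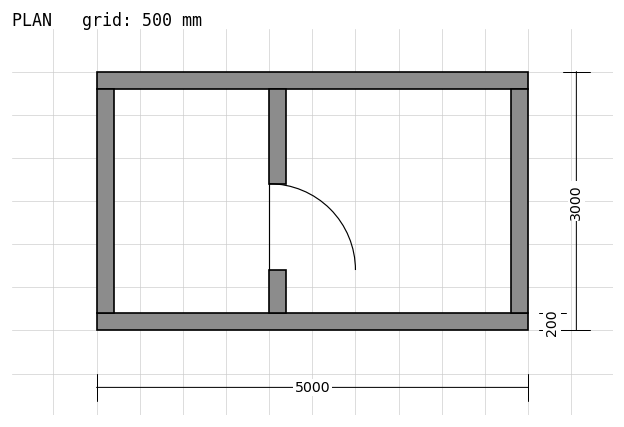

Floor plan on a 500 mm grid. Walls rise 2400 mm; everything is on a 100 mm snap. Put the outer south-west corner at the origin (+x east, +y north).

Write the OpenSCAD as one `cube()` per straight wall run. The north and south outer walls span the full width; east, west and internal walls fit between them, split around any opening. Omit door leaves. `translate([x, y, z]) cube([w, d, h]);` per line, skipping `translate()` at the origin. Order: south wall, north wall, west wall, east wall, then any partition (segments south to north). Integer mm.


cube([5000, 200, 2400]);
translate([0, 2800, 0]) cube([5000, 200, 2400]);
translate([0, 200, 0]) cube([200, 2600, 2400]);
translate([4800, 200, 0]) cube([200, 2600, 2400]);
translate([2000, 200, 0]) cube([200, 500, 2400]);
translate([2000, 1700, 0]) cube([200, 1100, 2400]);


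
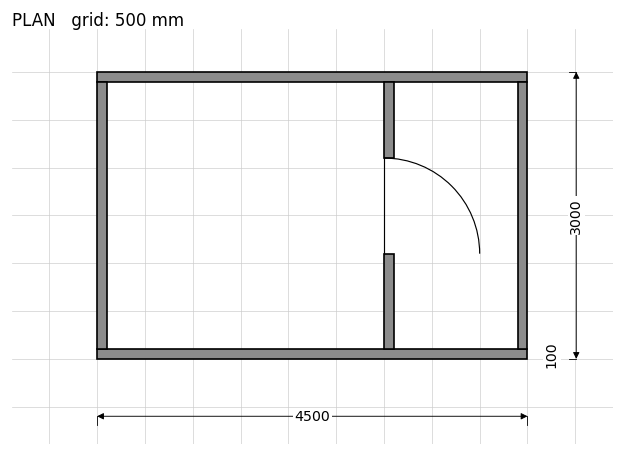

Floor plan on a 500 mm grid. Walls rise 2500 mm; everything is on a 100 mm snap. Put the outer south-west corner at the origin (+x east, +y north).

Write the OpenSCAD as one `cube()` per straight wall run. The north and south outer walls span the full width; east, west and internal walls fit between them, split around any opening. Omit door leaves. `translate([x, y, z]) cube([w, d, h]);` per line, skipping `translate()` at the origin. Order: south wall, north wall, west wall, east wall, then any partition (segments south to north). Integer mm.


cube([4500, 100, 2500]);
translate([0, 2900, 0]) cube([4500, 100, 2500]);
translate([0, 100, 0]) cube([100, 2800, 2500]);
translate([4400, 100, 0]) cube([100, 2800, 2500]);
translate([3000, 100, 0]) cube([100, 1000, 2500]);
translate([3000, 2100, 0]) cube([100, 800, 2500]);
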